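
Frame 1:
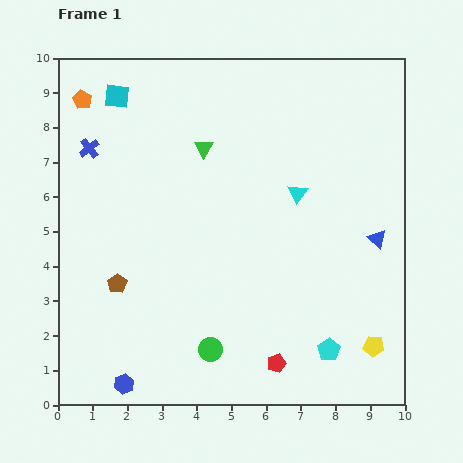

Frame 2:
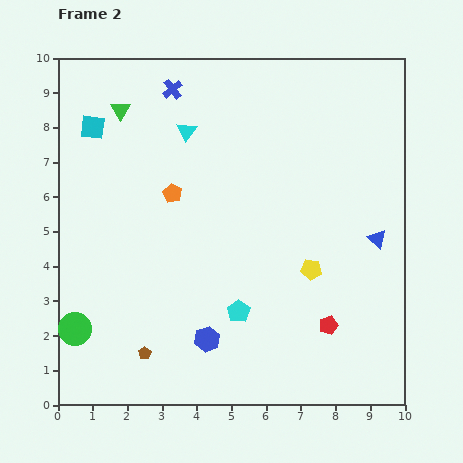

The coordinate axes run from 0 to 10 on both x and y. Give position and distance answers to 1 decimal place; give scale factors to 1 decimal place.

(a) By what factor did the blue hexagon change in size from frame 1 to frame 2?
1.3×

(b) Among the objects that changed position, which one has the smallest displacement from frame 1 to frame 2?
the cyan square

(moved 1.1)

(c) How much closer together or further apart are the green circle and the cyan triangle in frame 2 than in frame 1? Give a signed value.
+1.4

Distance in frame 1: 5.1. Distance in frame 2: 6.5.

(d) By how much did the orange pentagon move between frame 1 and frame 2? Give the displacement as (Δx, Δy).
(2.6, -2.7)

The orange pentagon was at (0.7, 8.8) in frame 1 and (3.3, 6.1) in frame 2.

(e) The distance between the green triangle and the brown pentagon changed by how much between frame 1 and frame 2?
+2.4

Distance in frame 1: 4.6. Distance in frame 2: 7.0.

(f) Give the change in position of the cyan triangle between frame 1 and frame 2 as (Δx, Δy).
(-3.2, 1.8)

The cyan triangle was at (6.9, 6.1) in frame 1 and (3.7, 7.9) in frame 2.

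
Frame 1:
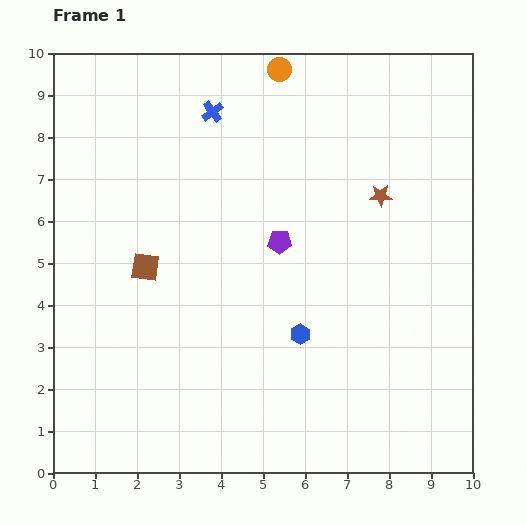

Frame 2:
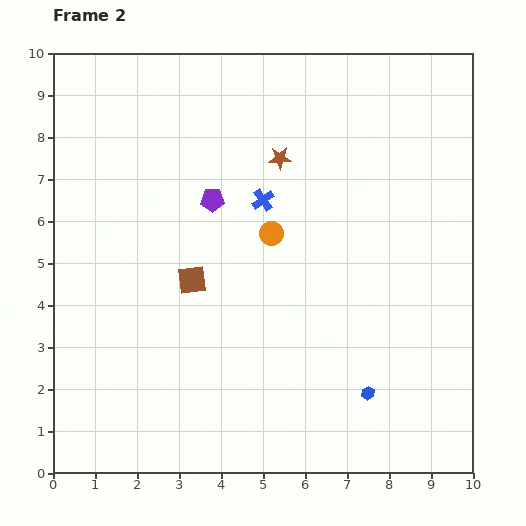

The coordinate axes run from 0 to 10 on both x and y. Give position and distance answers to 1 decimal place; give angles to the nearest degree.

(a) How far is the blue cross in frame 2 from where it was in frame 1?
2.4

The blue cross moved from (3.8, 8.6) to (5.0, 6.5), a distance of √(1.2² + 2.1²) ≈ 2.4.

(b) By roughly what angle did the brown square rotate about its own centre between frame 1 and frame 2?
15° counter-clockwise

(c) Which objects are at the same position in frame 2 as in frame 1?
none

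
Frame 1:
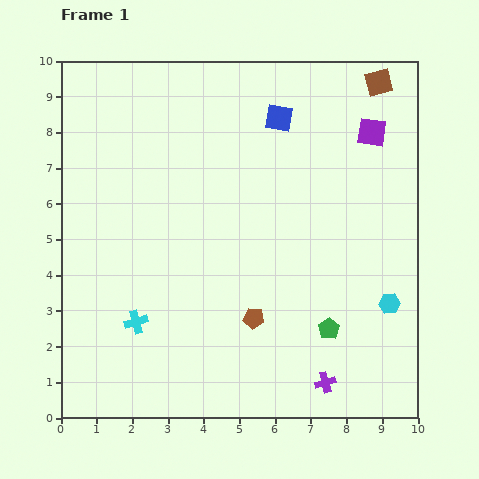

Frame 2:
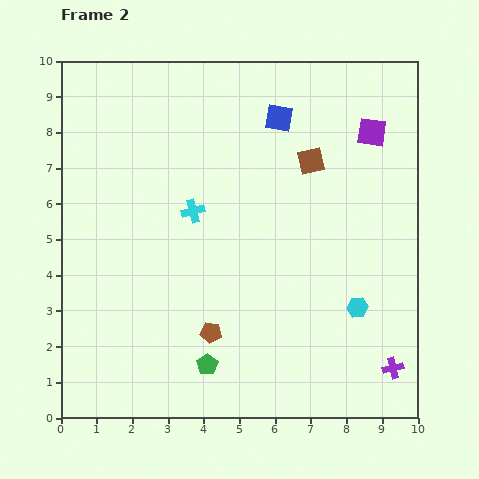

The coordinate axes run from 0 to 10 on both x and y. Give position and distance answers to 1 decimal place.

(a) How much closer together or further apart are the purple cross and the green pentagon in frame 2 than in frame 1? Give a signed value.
+3.7

Distance in frame 1: 1.5. Distance in frame 2: 5.2.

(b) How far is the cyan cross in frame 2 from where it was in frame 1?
3.5

The cyan cross moved from (2.1, 2.7) to (3.7, 5.8), a distance of √(1.6² + 3.1²) ≈ 3.5.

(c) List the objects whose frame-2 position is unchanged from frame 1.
the blue square, the purple square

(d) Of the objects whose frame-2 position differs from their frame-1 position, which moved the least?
the cyan hexagon

(moved 0.9)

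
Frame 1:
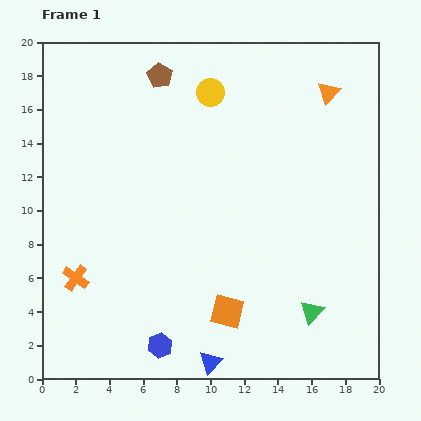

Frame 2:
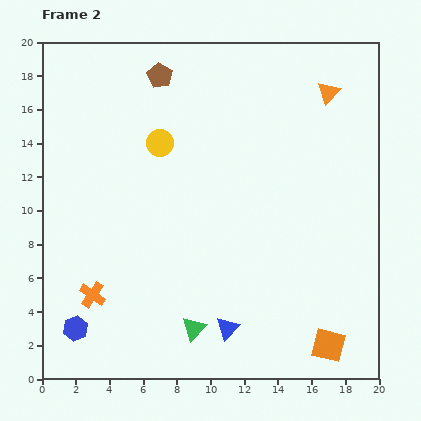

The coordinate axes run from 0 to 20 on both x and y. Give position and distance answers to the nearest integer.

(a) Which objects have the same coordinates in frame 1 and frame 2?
the orange triangle, the brown pentagon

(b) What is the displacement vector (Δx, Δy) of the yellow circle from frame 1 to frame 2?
(-3, -3)

The yellow circle was at (10, 17) in frame 1 and (7, 14) in frame 2.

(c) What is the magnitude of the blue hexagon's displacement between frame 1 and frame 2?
5

The blue hexagon moved from (7, 2) to (2, 3), a distance of √(5² + 1²) ≈ 5.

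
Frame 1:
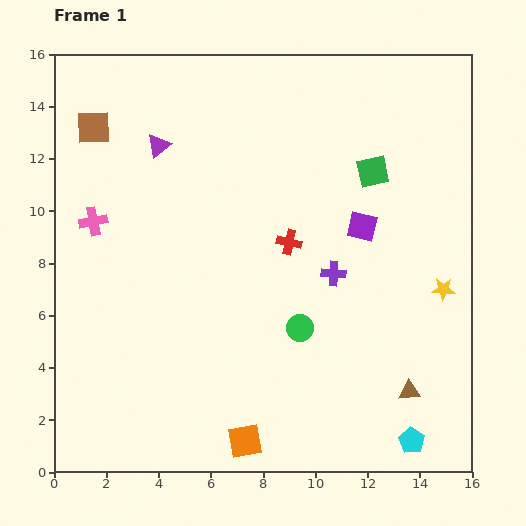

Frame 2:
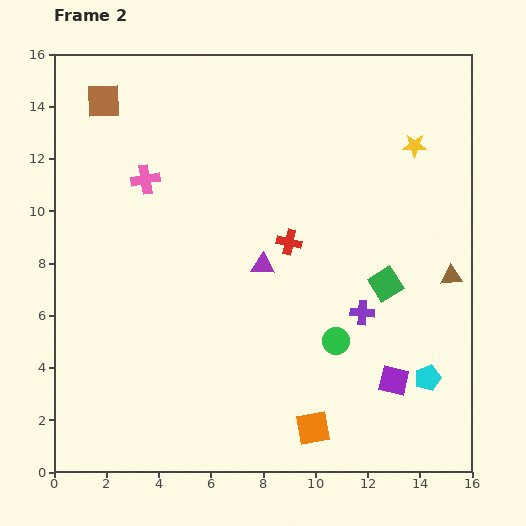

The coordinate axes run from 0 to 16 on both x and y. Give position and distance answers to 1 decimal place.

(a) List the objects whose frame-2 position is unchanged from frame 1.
the red cross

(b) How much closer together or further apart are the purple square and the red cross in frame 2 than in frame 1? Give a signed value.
+3.7

Distance in frame 1: 2.9. Distance in frame 2: 6.6.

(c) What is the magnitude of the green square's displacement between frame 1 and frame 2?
4.3

The green square moved from (12.2, 11.5) to (12.7, 7.2), a distance of √(0.5² + 4.3²) ≈ 4.3.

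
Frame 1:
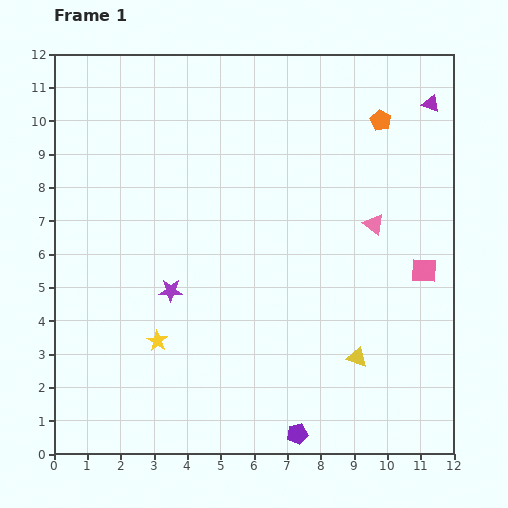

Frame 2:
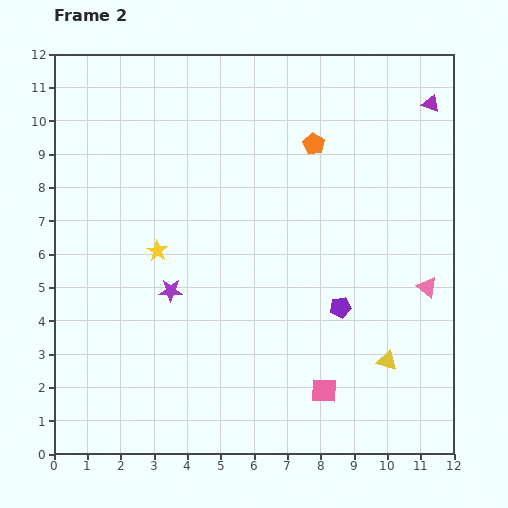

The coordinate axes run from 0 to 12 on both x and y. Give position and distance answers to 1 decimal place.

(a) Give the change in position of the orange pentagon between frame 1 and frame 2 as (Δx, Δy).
(-2.0, -0.7)

The orange pentagon was at (9.8, 10.0) in frame 1 and (7.8, 9.3) in frame 2.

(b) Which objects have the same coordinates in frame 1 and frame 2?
the purple triangle, the purple star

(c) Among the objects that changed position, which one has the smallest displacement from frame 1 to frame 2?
the yellow triangle

(moved 0.9)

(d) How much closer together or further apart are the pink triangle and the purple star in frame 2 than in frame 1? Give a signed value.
+1.3

Distance in frame 1: 6.4. Distance in frame 2: 7.7.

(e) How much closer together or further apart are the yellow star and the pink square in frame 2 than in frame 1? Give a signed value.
-1.8

Distance in frame 1: 8.3. Distance in frame 2: 6.5.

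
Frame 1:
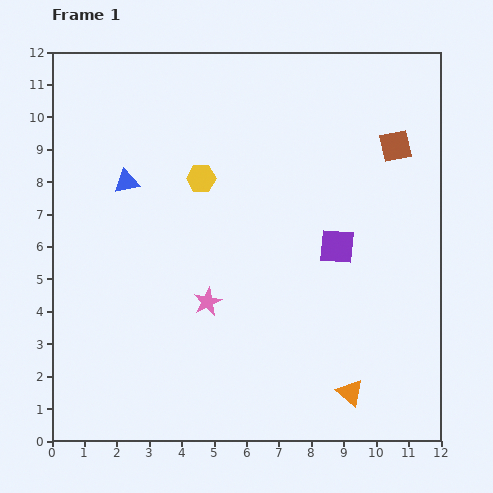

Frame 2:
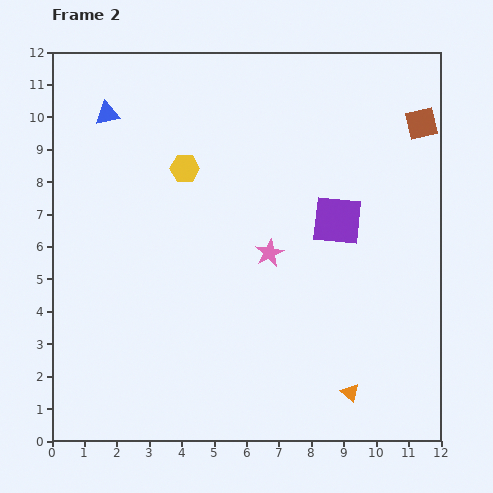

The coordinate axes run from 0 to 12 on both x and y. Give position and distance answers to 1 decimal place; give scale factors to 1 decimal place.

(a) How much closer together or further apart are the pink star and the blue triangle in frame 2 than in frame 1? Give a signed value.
+2.1

Distance in frame 1: 4.5. Distance in frame 2: 6.6.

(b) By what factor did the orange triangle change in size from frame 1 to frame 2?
0.7×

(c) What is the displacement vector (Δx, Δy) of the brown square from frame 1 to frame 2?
(0.8, 0.7)

The brown square was at (10.6, 9.1) in frame 1 and (11.4, 9.8) in frame 2.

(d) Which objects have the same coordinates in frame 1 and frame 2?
the orange triangle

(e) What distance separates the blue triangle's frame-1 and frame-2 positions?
2.2

The blue triangle moved from (2.3, 8.0) to (1.7, 10.1), a distance of √(0.6² + 2.1²) ≈ 2.2.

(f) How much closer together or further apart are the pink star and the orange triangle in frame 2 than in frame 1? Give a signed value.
-0.2

Distance in frame 1: 5.2. Distance in frame 2: 5.0.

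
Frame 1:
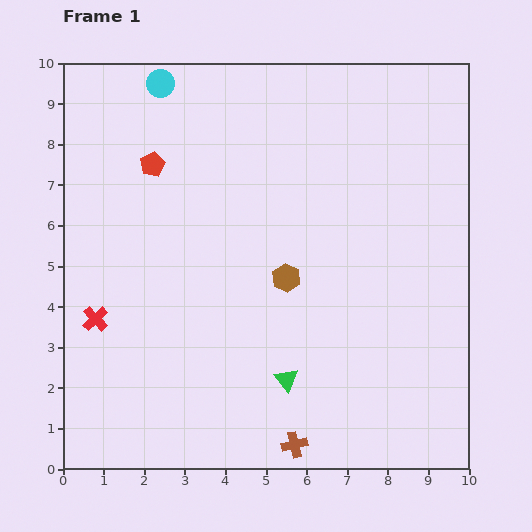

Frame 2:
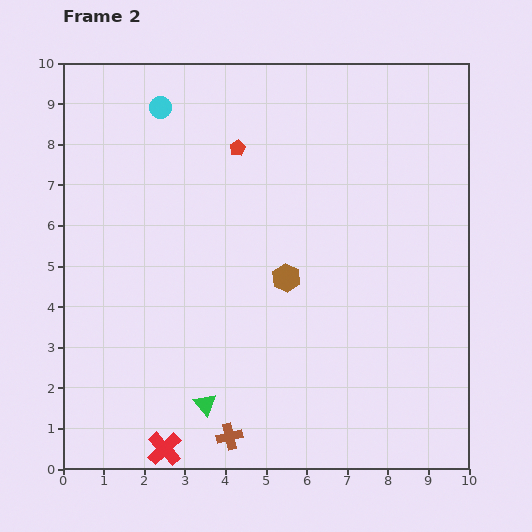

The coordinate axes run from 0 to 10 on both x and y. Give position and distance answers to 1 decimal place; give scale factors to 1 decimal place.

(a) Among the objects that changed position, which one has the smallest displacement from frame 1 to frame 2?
the cyan circle

(moved 0.6)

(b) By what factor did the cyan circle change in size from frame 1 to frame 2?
0.8×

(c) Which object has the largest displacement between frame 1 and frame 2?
the red cross

(moved 3.6; next 2.1)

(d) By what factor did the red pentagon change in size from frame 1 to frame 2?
0.6×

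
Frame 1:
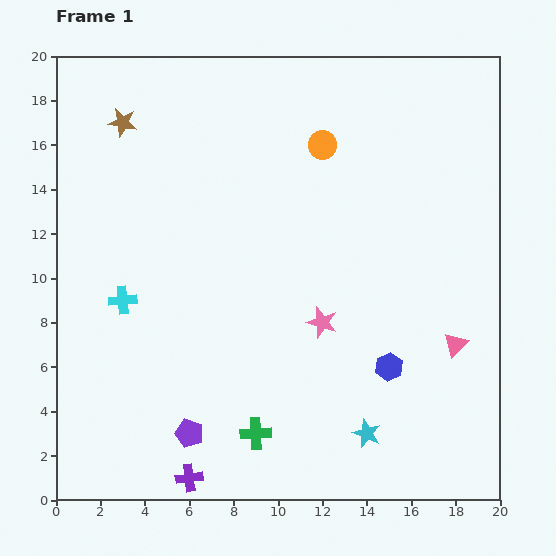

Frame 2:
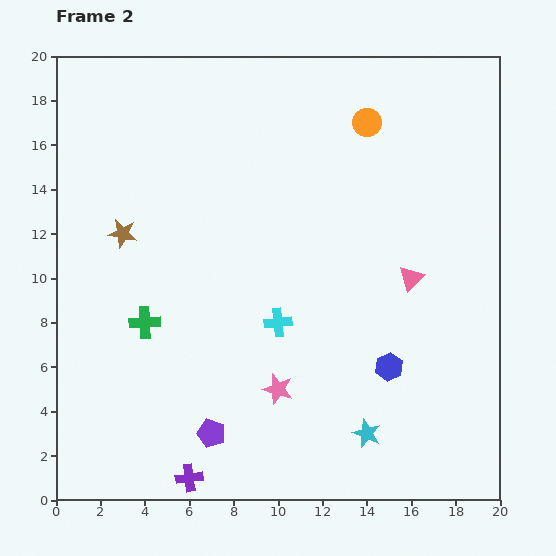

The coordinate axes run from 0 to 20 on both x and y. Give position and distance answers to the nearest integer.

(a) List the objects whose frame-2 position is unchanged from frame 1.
the cyan star, the blue hexagon, the purple cross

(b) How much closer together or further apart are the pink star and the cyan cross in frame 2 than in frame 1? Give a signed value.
-6

Distance in frame 1: 9. Distance in frame 2: 3.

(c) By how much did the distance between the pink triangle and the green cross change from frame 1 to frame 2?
+2

Distance in frame 1: 10. Distance in frame 2: 12.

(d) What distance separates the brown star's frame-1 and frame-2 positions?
5

The brown star moved from (3, 17) to (3, 12), a distance of √(0² + 5²) ≈ 5.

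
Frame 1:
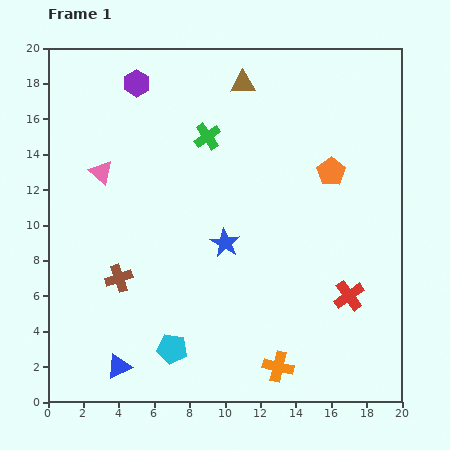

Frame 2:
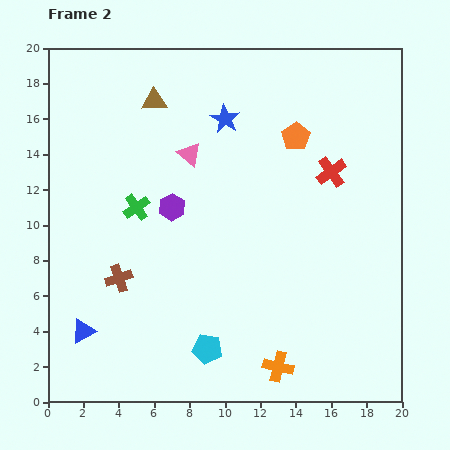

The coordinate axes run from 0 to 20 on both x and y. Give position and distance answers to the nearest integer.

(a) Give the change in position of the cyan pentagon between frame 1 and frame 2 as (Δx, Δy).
(2, 0)

The cyan pentagon was at (7, 3) in frame 1 and (9, 3) in frame 2.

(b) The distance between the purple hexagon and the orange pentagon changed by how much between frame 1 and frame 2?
-4

Distance in frame 1: 12. Distance in frame 2: 8.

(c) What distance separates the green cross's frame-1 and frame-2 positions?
6

The green cross moved from (9, 15) to (5, 11), a distance of √(4² + 4²) ≈ 6.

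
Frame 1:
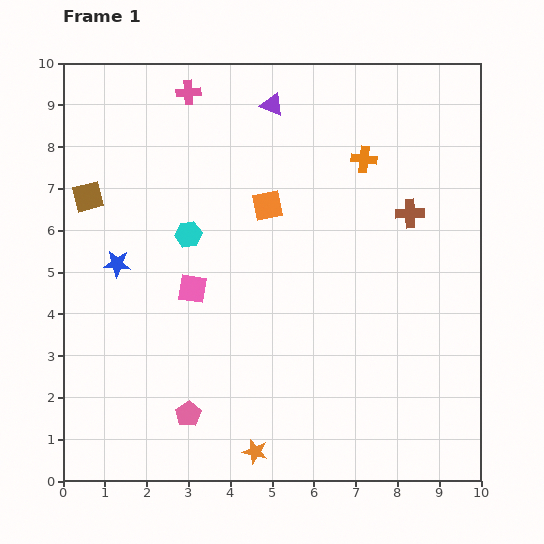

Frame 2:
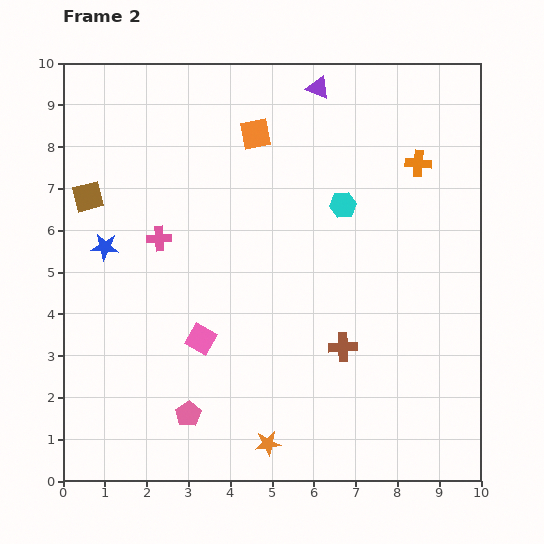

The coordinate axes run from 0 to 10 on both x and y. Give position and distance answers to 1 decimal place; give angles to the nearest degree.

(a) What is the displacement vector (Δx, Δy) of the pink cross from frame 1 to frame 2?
(-0.7, -3.5)

The pink cross was at (3.0, 9.3) in frame 1 and (2.3, 5.8) in frame 2.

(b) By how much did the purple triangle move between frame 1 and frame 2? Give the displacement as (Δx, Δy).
(1.1, 0.4)

The purple triangle was at (5.0, 9.0) in frame 1 and (6.1, 9.4) in frame 2.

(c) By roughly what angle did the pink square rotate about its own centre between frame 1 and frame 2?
20° clockwise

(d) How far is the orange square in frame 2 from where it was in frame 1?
1.7

The orange square moved from (4.9, 6.6) to (4.6, 8.3), a distance of √(0.3² + 1.7²) ≈ 1.7.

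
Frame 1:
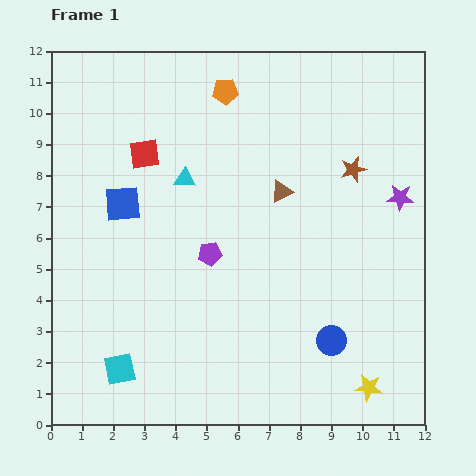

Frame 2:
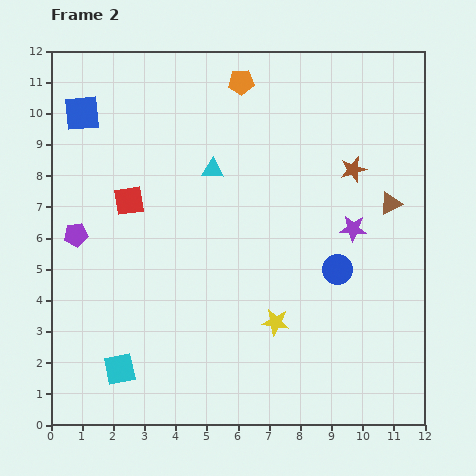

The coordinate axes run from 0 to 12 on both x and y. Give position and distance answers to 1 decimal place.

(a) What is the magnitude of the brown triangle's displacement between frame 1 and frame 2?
3.5

The brown triangle moved from (7.4, 7.5) to (10.9, 7.1), a distance of √(3.5² + 0.4²) ≈ 3.5.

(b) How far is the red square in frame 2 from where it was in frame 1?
1.6

The red square moved from (3.0, 8.7) to (2.5, 7.2), a distance of √(0.5² + 1.5²) ≈ 1.6.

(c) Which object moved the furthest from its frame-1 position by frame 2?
the purple pentagon

(moved 4.3; next 3.7)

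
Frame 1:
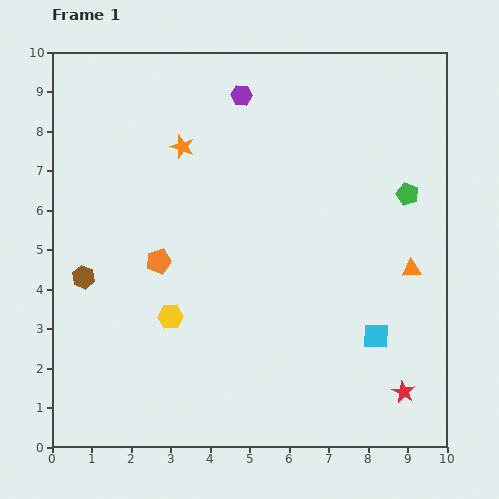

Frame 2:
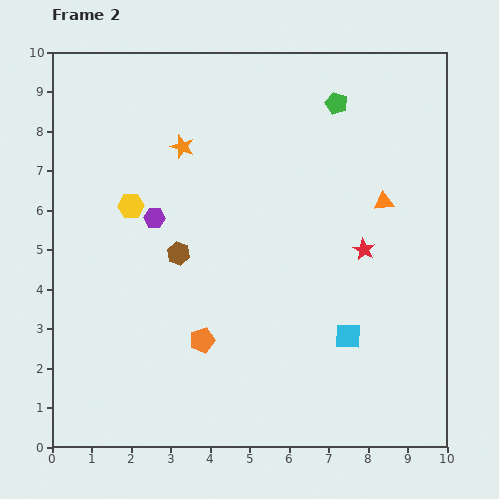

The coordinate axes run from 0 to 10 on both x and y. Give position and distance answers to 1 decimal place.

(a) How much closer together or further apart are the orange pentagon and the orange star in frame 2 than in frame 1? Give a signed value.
+1.9

Distance in frame 1: 3.0. Distance in frame 2: 4.9.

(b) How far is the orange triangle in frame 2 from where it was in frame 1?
1.8

The orange triangle moved from (9.1, 4.5) to (8.4, 6.2), a distance of √(0.7² + 1.7²) ≈ 1.8.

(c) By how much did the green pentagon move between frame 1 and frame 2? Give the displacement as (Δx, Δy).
(-1.8, 2.3)

The green pentagon was at (9.0, 6.4) in frame 1 and (7.2, 8.7) in frame 2.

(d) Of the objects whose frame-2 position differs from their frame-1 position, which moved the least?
the cyan square

(moved 0.7)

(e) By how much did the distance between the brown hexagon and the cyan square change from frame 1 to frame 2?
-2.8

Distance in frame 1: 7.6. Distance in frame 2: 4.8.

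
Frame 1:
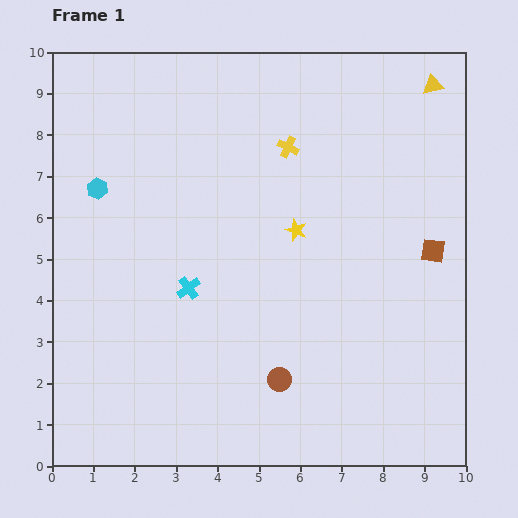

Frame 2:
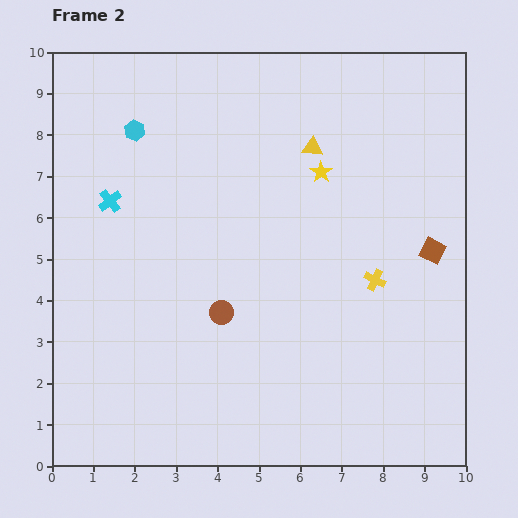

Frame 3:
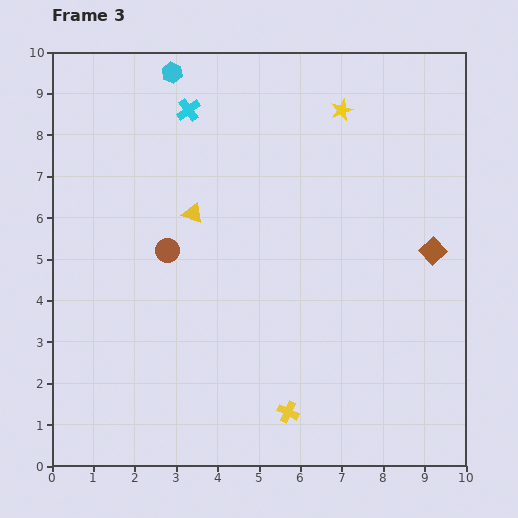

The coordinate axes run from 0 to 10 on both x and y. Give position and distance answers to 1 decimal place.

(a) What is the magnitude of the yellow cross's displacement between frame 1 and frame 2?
3.8

The yellow cross moved from (5.7, 7.7) to (7.8, 4.5), a distance of √(2.1² + 3.2²) ≈ 3.8.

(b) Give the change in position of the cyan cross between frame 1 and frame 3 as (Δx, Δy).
(0.0, 4.3)

The cyan cross was at (3.3, 4.3) in frame 1 and (3.3, 8.6) in frame 3.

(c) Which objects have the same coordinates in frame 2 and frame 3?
the brown square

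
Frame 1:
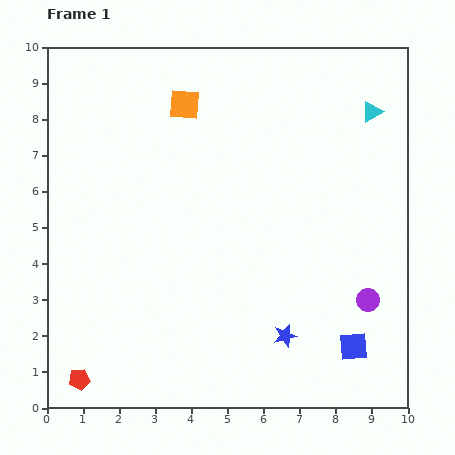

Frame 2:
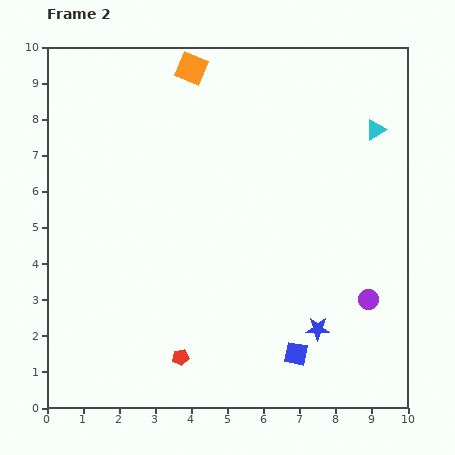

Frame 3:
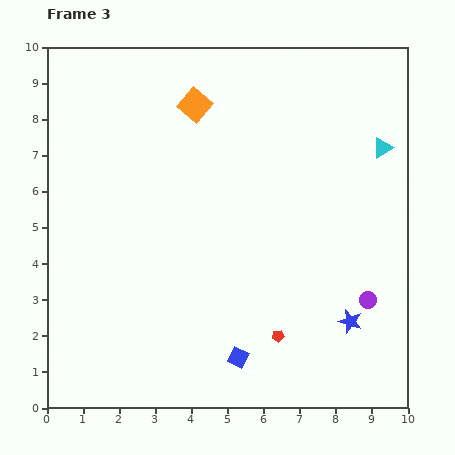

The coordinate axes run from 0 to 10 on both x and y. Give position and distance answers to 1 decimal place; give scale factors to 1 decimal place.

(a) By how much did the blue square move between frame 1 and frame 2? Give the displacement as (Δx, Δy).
(-1.6, -0.2)

The blue square was at (8.5, 1.7) in frame 1 and (6.9, 1.5) in frame 2.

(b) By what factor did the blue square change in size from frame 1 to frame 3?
0.7×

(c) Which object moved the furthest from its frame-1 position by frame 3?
the red pentagon

(moved 5.6; next 3.2)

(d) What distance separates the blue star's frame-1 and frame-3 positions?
1.8

The blue star moved from (6.6, 2.0) to (8.4, 2.4), a distance of √(1.8² + 0.4²) ≈ 1.8.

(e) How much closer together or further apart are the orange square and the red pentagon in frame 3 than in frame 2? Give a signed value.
-1.2

Distance in frame 2: 8.0. Distance in frame 3: 6.8.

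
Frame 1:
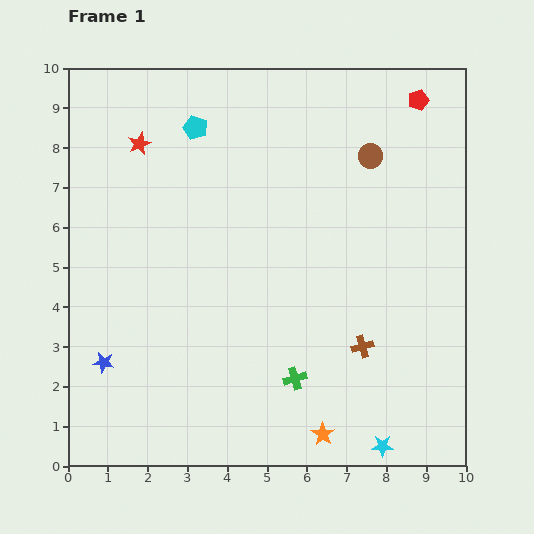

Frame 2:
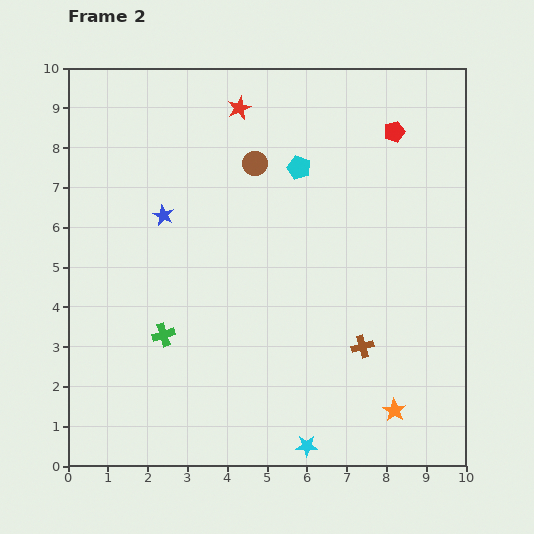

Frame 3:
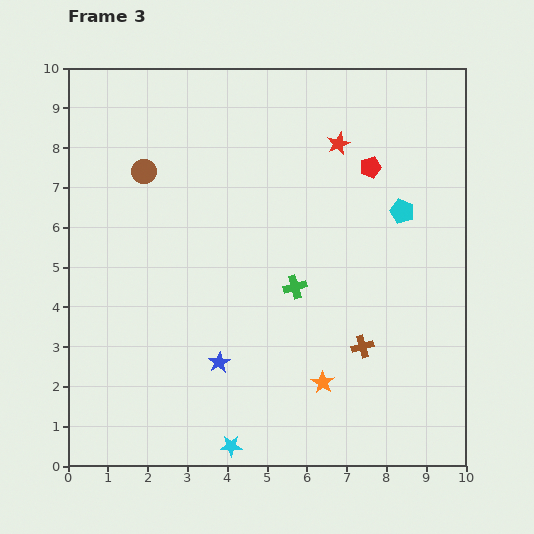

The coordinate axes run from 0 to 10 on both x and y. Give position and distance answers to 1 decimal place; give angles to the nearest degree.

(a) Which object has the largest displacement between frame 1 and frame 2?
the blue star

(moved 4.0; next 3.5)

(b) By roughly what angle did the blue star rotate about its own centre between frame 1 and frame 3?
31° clockwise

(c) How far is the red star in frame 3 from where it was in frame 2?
2.7

The red star moved from (4.3, 9.0) to (6.8, 8.1), a distance of √(2.5² + 0.9²) ≈ 2.7.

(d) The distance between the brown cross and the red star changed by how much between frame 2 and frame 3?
-1.7

Distance in frame 2: 6.8. Distance in frame 3: 5.1.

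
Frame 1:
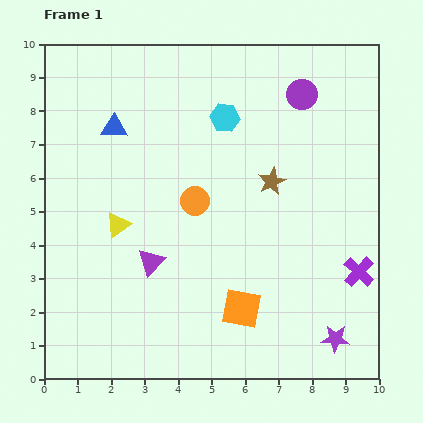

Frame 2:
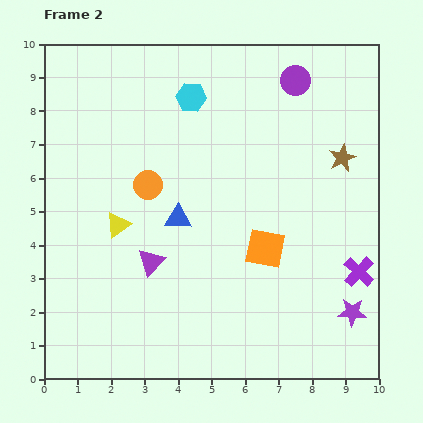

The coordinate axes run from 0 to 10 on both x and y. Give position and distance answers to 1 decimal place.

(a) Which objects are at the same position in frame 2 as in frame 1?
the yellow triangle, the purple triangle, the purple cross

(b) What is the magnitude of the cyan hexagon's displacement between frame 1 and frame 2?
1.2

The cyan hexagon moved from (5.4, 7.8) to (4.4, 8.4), a distance of √(1.0² + 0.6²) ≈ 1.2.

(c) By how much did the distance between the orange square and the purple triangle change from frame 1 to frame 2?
+0.4

Distance in frame 1: 3.0. Distance in frame 2: 3.4.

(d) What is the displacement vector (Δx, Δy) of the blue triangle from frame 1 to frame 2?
(1.9, -2.7)

The blue triangle was at (2.1, 7.5) in frame 1 and (4.0, 4.8) in frame 2.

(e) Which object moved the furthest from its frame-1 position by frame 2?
the blue triangle

(moved 3.3; next 2.2)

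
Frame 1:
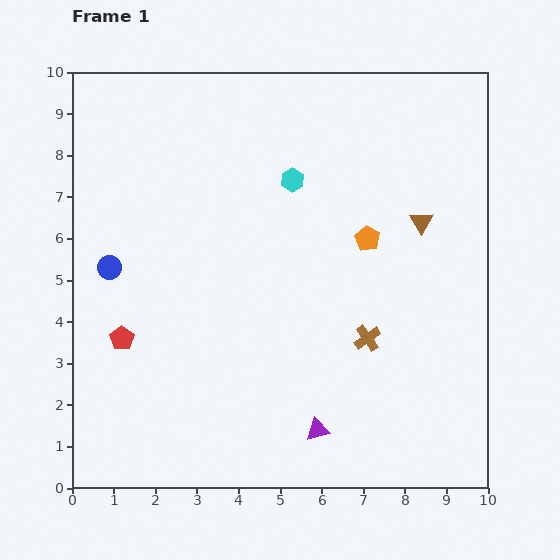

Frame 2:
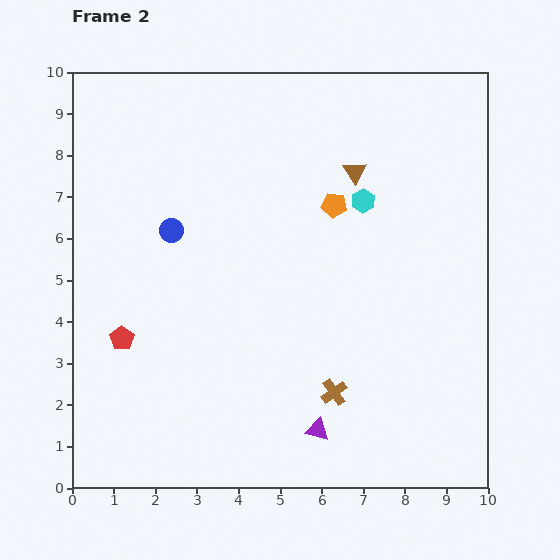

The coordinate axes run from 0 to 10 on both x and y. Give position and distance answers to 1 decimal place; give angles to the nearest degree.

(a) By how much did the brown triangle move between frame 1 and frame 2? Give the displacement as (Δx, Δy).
(-1.6, 1.2)

The brown triangle was at (8.4, 6.4) in frame 1 and (6.8, 7.6) in frame 2.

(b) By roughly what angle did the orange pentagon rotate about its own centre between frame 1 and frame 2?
23° counter-clockwise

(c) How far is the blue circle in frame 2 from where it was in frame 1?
1.7

The blue circle moved from (0.9, 5.3) to (2.4, 6.2), a distance of √(1.5² + 0.9²) ≈ 1.7.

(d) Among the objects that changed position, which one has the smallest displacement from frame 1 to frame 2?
the orange pentagon

(moved 1.1)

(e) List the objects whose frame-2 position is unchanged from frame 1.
the red pentagon, the purple triangle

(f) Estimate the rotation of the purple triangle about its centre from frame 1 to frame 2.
27° clockwise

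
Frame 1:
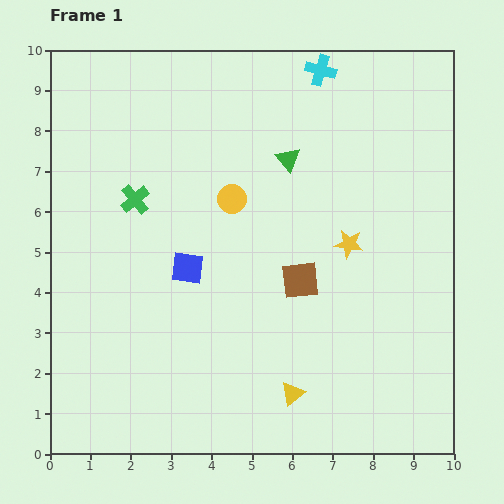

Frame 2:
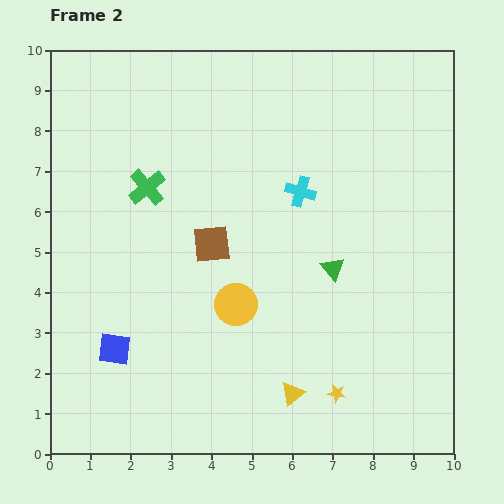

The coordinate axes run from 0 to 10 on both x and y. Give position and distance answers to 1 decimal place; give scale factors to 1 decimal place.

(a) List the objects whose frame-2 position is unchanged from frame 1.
the yellow triangle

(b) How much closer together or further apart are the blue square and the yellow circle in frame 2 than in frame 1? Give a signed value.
+1.2

Distance in frame 1: 2.0. Distance in frame 2: 3.2.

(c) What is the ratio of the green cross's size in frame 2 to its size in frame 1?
1.3×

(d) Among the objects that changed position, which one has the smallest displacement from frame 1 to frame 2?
the green cross

(moved 0.4)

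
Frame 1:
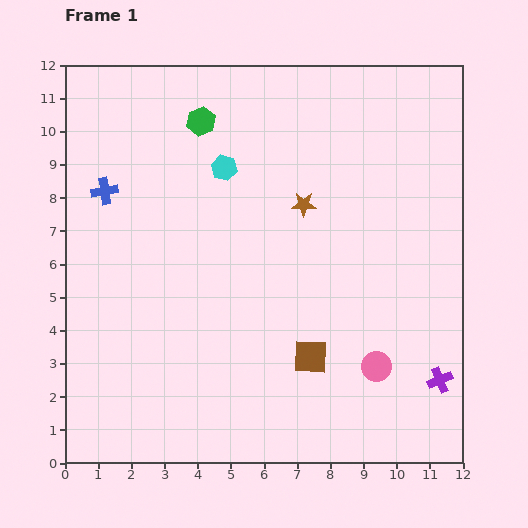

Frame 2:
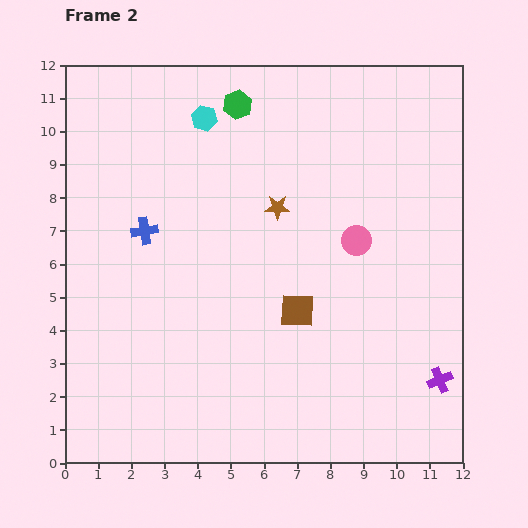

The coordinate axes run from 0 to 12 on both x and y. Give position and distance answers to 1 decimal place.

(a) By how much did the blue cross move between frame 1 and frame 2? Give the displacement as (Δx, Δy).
(1.2, -1.2)

The blue cross was at (1.2, 8.2) in frame 1 and (2.4, 7.0) in frame 2.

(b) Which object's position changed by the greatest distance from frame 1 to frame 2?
the pink circle

(moved 3.8; next 1.7)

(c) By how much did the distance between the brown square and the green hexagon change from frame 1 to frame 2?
-1.3

Distance in frame 1: 7.8. Distance in frame 2: 6.5.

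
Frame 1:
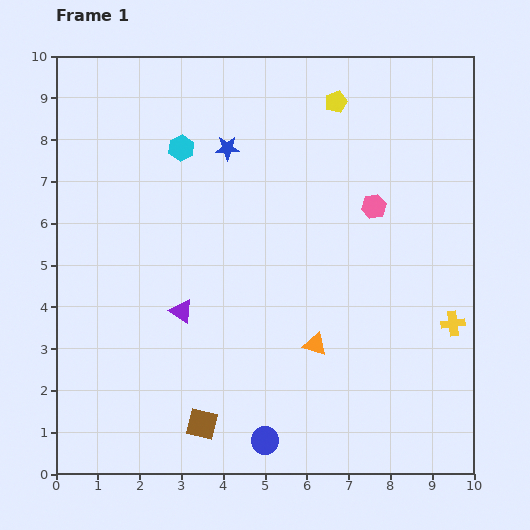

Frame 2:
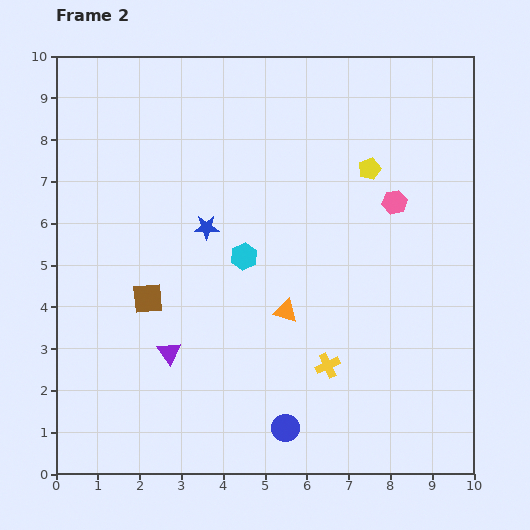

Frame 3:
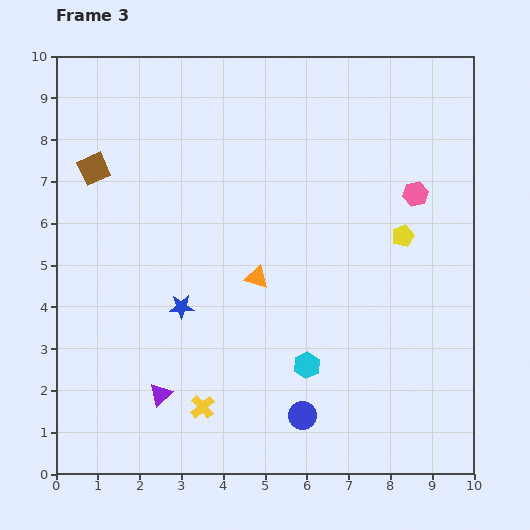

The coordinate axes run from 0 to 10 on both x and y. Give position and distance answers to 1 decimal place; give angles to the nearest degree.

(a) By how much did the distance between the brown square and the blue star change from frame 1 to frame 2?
-4.4

Distance in frame 1: 6.6. Distance in frame 2: 2.2.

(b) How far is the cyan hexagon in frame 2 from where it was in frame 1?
3.0

The cyan hexagon moved from (3.0, 7.8) to (4.5, 5.2), a distance of √(1.5² + 2.6²) ≈ 3.0.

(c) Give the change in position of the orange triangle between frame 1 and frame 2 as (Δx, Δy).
(-0.7, 0.8)

The orange triangle was at (6.2, 3.1) in frame 1 and (5.5, 3.9) in frame 2.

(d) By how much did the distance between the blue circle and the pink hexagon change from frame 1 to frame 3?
-0.3

Distance in frame 1: 6.2. Distance in frame 3: 5.9.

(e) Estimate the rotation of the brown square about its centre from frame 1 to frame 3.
38° counter-clockwise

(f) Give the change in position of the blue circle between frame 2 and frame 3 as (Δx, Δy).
(0.4, 0.3)

The blue circle was at (5.5, 1.1) in frame 2 and (5.9, 1.4) in frame 3.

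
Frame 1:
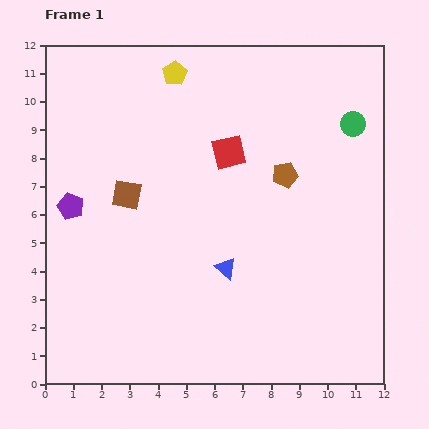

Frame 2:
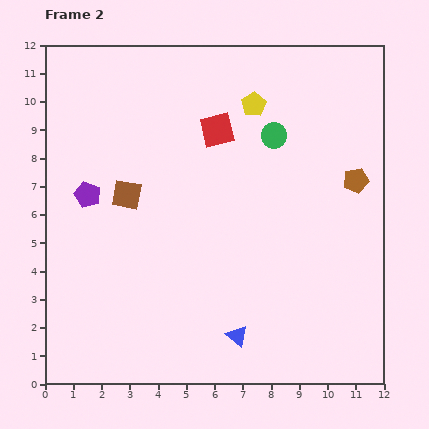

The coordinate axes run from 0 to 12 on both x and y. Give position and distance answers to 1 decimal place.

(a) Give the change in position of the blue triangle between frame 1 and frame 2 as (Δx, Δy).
(0.4, -2.4)

The blue triangle was at (6.4, 4.1) in frame 1 and (6.8, 1.7) in frame 2.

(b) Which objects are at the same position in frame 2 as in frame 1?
the brown square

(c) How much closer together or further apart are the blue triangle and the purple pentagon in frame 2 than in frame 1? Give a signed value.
+1.4

Distance in frame 1: 5.9. Distance in frame 2: 7.3.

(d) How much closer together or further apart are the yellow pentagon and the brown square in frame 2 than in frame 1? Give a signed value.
+0.9

Distance in frame 1: 4.6. Distance in frame 2: 5.5.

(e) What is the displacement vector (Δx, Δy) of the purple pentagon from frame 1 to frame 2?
(0.6, 0.4)

The purple pentagon was at (0.9, 6.3) in frame 1 and (1.5, 6.7) in frame 2.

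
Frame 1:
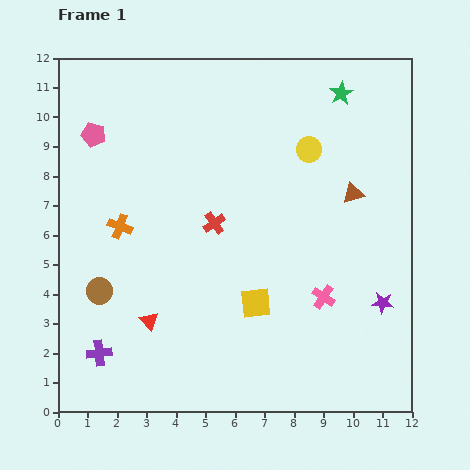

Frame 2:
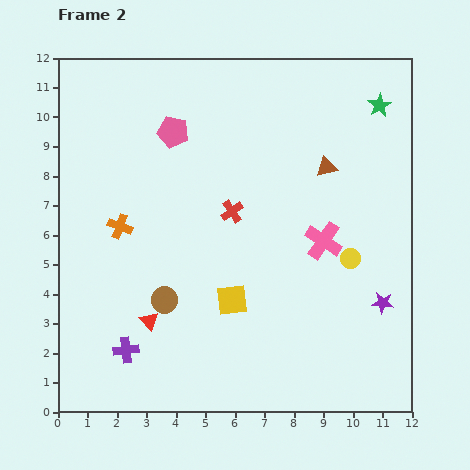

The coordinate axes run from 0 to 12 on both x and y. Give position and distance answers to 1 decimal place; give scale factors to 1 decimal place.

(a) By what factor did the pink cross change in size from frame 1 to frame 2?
1.6×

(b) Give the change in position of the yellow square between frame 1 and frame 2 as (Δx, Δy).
(-0.8, 0.1)

The yellow square was at (6.7, 3.7) in frame 1 and (5.9, 3.8) in frame 2.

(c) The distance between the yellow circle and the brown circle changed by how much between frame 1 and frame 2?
-2.1

Distance in frame 1: 8.6. Distance in frame 2: 6.5.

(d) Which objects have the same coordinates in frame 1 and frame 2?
the purple star, the orange cross, the red triangle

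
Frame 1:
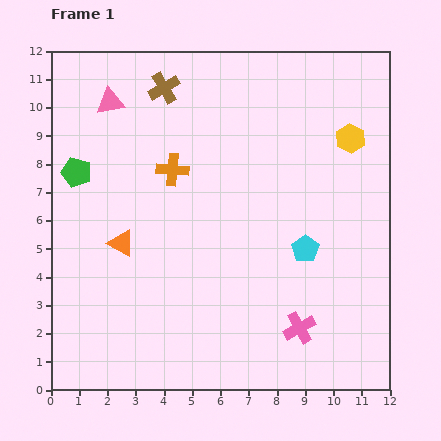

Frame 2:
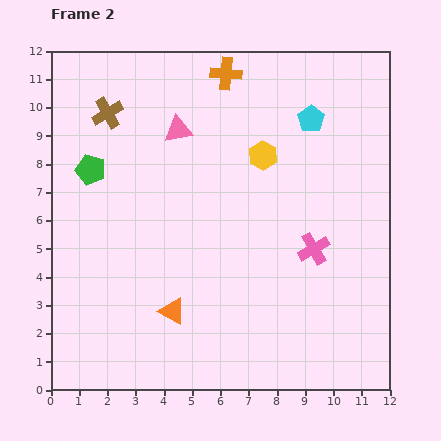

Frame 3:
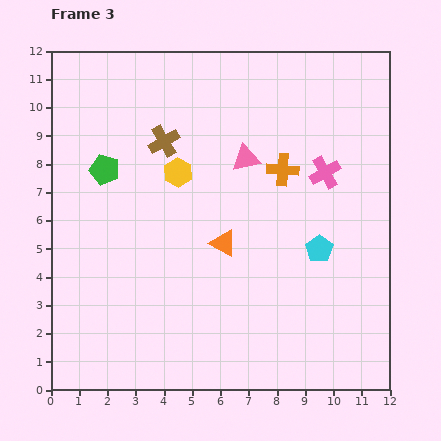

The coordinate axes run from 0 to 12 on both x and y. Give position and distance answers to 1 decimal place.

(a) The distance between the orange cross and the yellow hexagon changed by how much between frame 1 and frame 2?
-3.2

Distance in frame 1: 6.4. Distance in frame 2: 3.2.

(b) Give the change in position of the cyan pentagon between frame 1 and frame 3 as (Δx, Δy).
(0.5, 0.0)

The cyan pentagon was at (9.0, 5.0) in frame 1 and (9.5, 5.0) in frame 3.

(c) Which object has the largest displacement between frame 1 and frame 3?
the yellow hexagon

(moved 6.2; next 5.6)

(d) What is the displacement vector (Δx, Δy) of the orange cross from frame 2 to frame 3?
(2.0, -3.4)

The orange cross was at (6.2, 11.2) in frame 2 and (8.2, 7.8) in frame 3.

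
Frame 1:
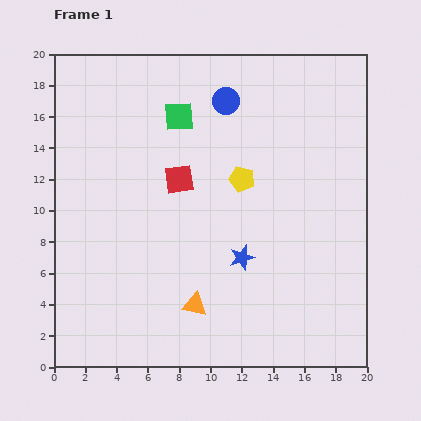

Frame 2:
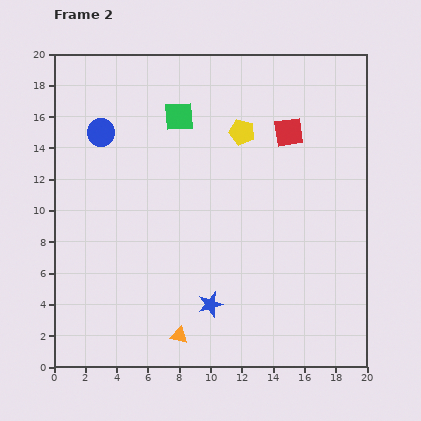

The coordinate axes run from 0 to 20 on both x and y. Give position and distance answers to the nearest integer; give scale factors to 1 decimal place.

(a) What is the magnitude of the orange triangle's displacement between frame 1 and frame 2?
2

The orange triangle moved from (9, 4) to (8, 2), a distance of √(1² + 2²) ≈ 2.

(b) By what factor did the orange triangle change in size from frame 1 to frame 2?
0.7×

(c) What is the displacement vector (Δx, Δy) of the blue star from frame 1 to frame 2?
(-2, -3)

The blue star was at (12, 7) in frame 1 and (10, 4) in frame 2.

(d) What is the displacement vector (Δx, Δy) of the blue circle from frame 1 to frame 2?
(-8, -2)

The blue circle was at (11, 17) in frame 1 and (3, 15) in frame 2.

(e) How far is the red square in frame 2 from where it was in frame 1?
8

The red square moved from (8, 12) to (15, 15), a distance of √(7² + 3²) ≈ 8.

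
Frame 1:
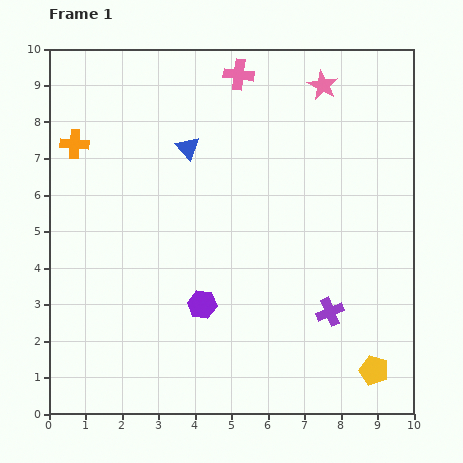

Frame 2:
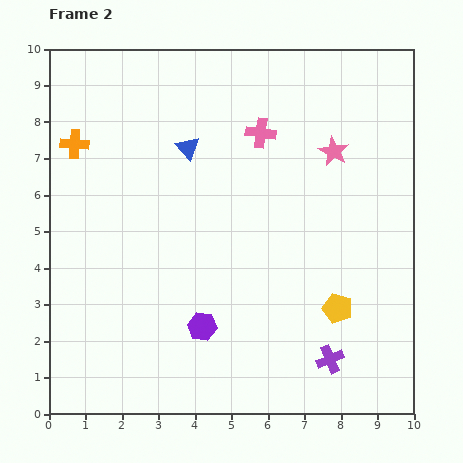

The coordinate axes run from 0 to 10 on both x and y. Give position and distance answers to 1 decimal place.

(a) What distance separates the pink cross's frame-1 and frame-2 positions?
1.7

The pink cross moved from (5.2, 9.3) to (5.8, 7.7), a distance of √(0.6² + 1.6²) ≈ 1.7.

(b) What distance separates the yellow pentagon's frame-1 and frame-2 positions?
2.0

The yellow pentagon moved from (8.9, 1.2) to (7.9, 2.9), a distance of √(1.0² + 1.7²) ≈ 2.0.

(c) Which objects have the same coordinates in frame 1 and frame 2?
the orange cross, the blue triangle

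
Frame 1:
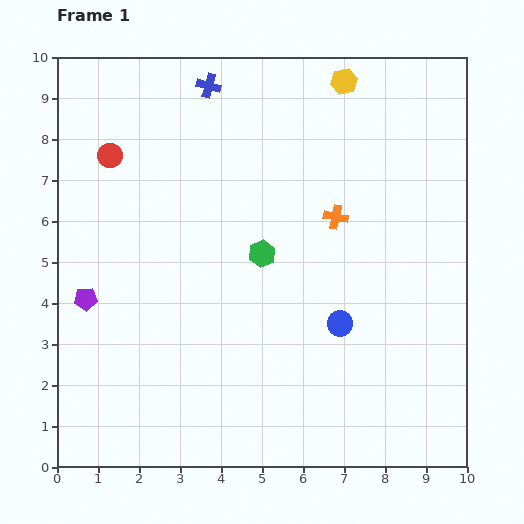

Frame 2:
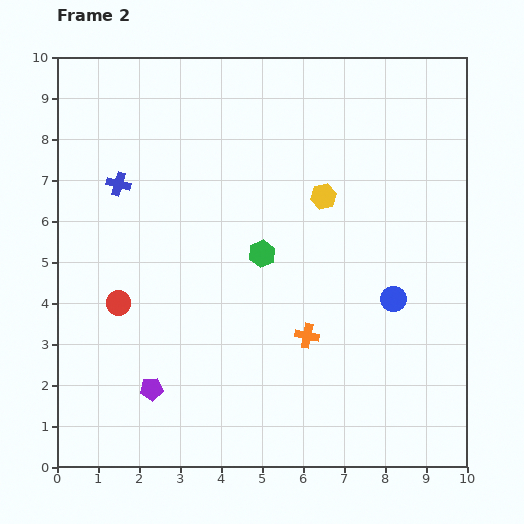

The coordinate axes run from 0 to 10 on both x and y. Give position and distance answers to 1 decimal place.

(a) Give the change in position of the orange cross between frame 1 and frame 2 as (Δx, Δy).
(-0.7, -2.9)

The orange cross was at (6.8, 6.1) in frame 1 and (6.1, 3.2) in frame 2.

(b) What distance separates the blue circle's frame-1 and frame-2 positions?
1.4

The blue circle moved from (6.9, 3.5) to (8.2, 4.1), a distance of √(1.3² + 0.6²) ≈ 1.4.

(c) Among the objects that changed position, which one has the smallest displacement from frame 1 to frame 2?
the blue circle

(moved 1.4)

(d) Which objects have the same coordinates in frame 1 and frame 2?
the green hexagon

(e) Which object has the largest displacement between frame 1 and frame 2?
the red circle

(moved 3.6; next 3.3)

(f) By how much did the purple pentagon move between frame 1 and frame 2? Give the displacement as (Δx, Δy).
(1.6, -2.2)

The purple pentagon was at (0.7, 4.1) in frame 1 and (2.3, 1.9) in frame 2.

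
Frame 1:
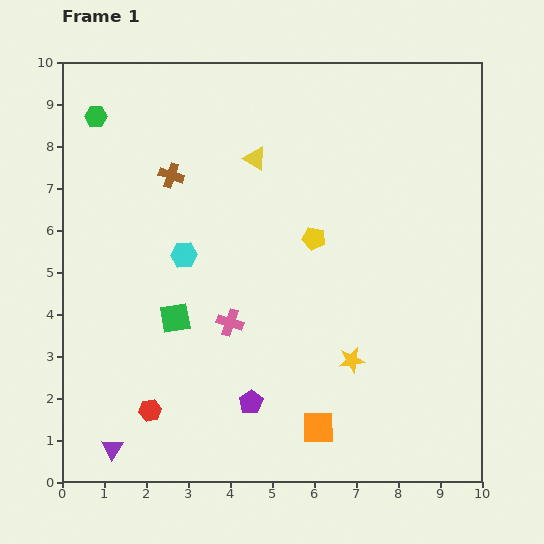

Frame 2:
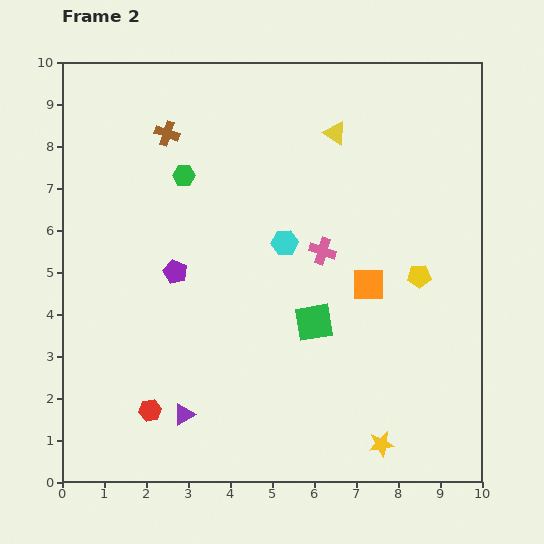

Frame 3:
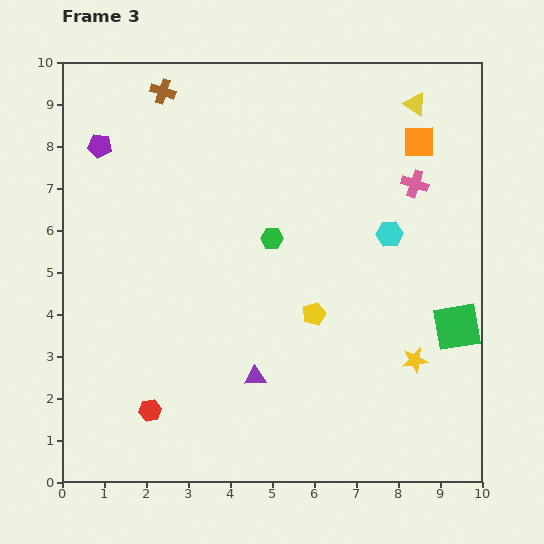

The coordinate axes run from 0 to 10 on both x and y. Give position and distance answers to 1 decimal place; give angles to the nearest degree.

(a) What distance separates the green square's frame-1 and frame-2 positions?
3.3

The green square moved from (2.7, 3.9) to (6.0, 3.8), a distance of √(3.3² + 0.1²) ≈ 3.3.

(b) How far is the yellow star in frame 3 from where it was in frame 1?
1.5

The yellow star moved from (6.9, 2.9) to (8.4, 2.9), a distance of √(1.5² + 0.0²) ≈ 1.5.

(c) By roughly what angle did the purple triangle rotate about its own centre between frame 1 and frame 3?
54° clockwise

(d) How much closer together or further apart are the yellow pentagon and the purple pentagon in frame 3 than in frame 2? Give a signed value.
+0.7

Distance in frame 2: 5.8. Distance in frame 3: 6.5.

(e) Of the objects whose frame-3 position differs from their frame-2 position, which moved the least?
the brown cross

(moved 1.0)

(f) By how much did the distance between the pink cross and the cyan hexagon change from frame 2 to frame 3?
+0.4

Distance in frame 2: 0.9. Distance in frame 3: 1.3.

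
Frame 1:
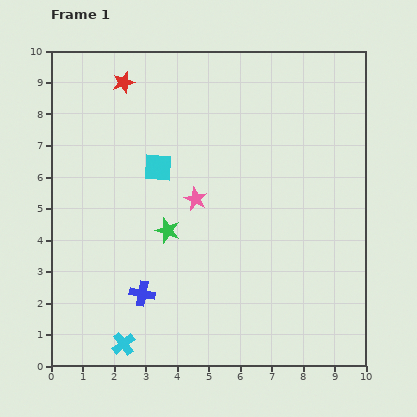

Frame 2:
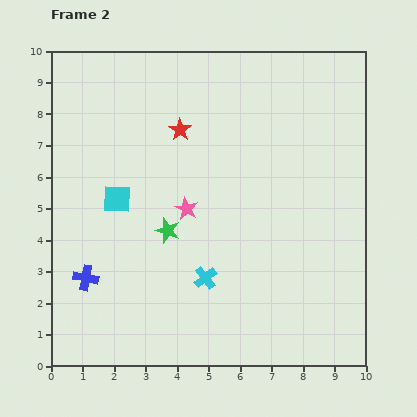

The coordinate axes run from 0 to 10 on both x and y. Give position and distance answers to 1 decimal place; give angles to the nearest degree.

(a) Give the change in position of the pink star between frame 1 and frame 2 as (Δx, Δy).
(-0.3, -0.3)

The pink star was at (4.6, 5.3) in frame 1 and (4.3, 5.0) in frame 2.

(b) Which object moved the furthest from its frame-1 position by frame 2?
the cyan cross

(moved 3.3; next 2.3)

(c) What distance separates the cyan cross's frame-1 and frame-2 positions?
3.3

The cyan cross moved from (2.3, 0.7) to (4.9, 2.8), a distance of √(2.6² + 2.1²) ≈ 3.3.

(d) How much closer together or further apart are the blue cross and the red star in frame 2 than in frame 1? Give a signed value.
-1.1

Distance in frame 1: 6.7. Distance in frame 2: 5.6.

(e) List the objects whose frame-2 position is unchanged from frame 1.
the green star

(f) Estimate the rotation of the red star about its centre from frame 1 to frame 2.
22° counter-clockwise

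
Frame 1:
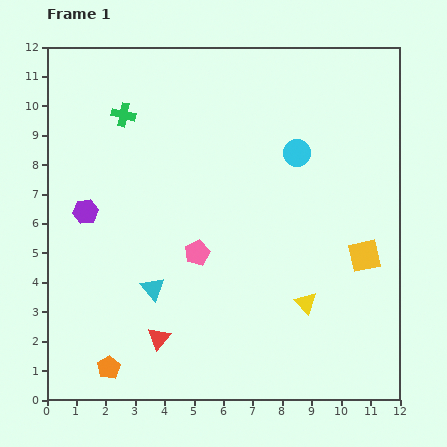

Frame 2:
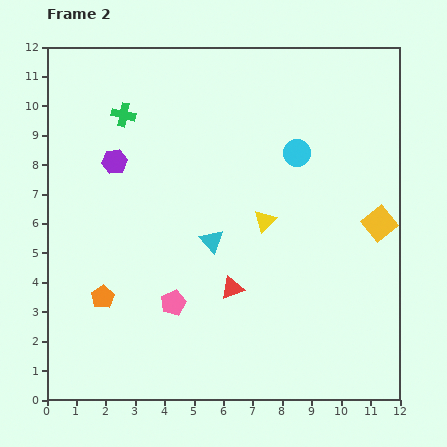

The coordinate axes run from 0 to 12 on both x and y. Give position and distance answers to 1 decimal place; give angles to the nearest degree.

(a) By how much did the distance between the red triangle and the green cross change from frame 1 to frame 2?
-0.7

Distance in frame 1: 7.7. Distance in frame 2: 7.0.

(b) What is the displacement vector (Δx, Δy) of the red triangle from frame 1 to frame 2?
(2.5, 1.7)

The red triangle was at (3.8, 2.1) in frame 1 and (6.3, 3.8) in frame 2.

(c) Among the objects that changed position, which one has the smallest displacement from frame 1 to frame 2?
the yellow square

(moved 1.2)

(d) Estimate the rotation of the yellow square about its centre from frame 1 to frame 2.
28° counter-clockwise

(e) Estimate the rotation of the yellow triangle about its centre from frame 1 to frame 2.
28° clockwise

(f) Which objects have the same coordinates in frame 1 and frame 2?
the green cross, the cyan circle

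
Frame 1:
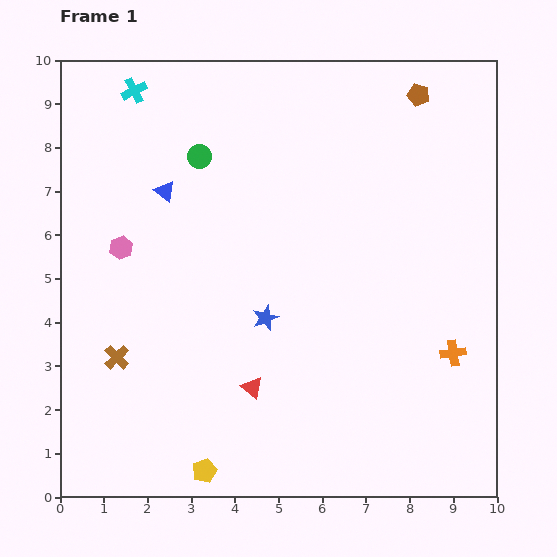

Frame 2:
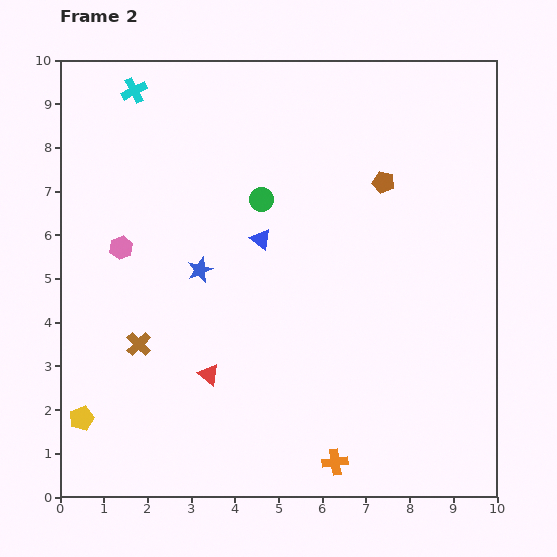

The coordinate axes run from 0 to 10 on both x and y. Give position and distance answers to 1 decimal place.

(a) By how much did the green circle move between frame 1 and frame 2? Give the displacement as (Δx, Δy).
(1.4, -1.0)

The green circle was at (3.2, 7.8) in frame 1 and (4.6, 6.8) in frame 2.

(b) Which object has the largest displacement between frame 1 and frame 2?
the orange cross

(moved 3.7; next 3.0)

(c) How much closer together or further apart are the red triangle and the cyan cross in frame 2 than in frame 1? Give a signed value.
-0.6

Distance in frame 1: 7.3. Distance in frame 2: 6.7.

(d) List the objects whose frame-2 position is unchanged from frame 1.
the pink hexagon, the cyan cross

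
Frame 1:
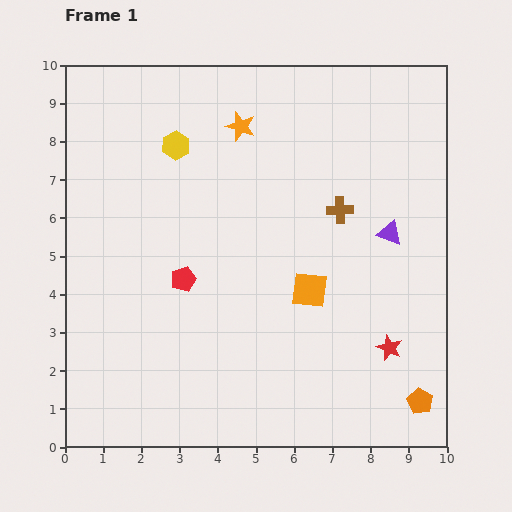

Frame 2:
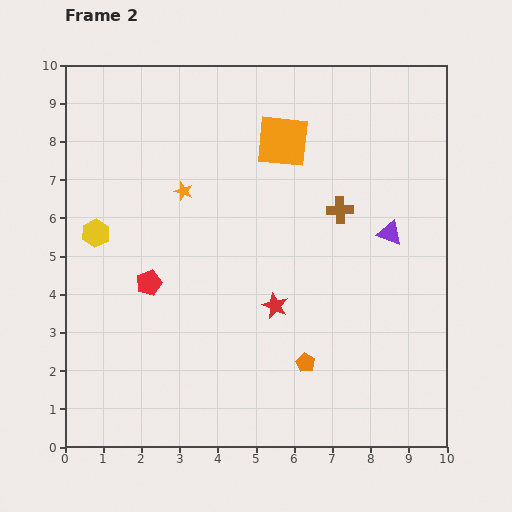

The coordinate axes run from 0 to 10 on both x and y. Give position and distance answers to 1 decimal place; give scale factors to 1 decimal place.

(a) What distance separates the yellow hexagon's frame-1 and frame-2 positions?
3.1

The yellow hexagon moved from (2.9, 7.9) to (0.8, 5.6), a distance of √(2.1² + 2.3²) ≈ 3.1.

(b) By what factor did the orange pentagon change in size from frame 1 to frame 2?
0.7×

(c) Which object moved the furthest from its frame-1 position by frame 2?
the orange square

(moved 4.0; next 3.2)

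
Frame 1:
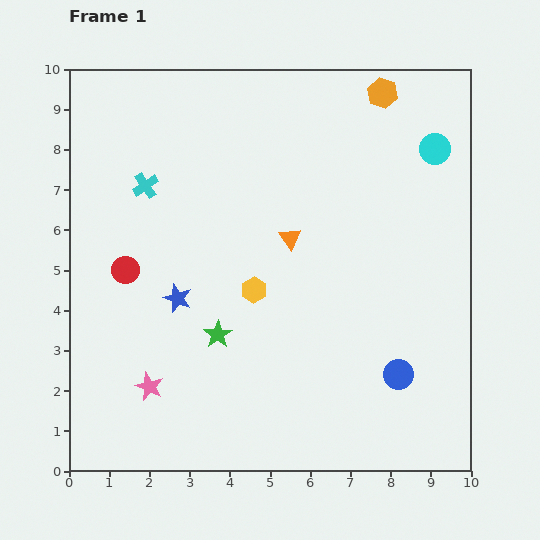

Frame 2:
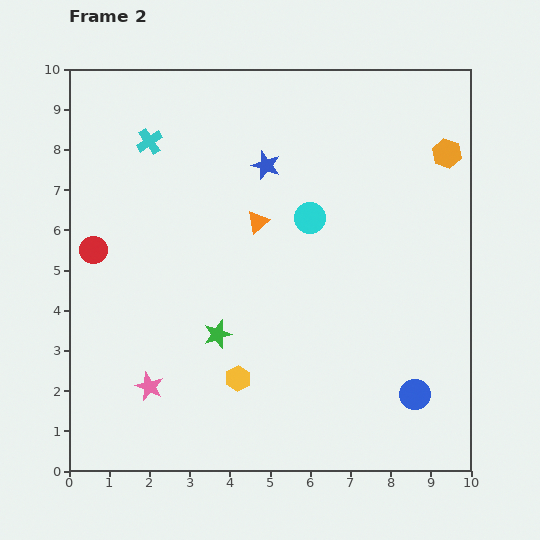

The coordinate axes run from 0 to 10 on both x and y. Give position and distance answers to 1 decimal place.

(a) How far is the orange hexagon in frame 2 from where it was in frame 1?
2.2

The orange hexagon moved from (7.8, 9.4) to (9.4, 7.9), a distance of √(1.6² + 1.5²) ≈ 2.2.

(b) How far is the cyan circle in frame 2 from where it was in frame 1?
3.5

The cyan circle moved from (9.1, 8.0) to (6.0, 6.3), a distance of √(3.1² + 1.7²) ≈ 3.5.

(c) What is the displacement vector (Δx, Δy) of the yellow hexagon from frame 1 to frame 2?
(-0.4, -2.2)

The yellow hexagon was at (4.6, 4.5) in frame 1 and (4.2, 2.3) in frame 2.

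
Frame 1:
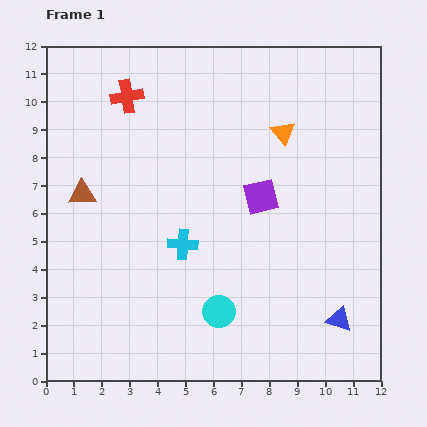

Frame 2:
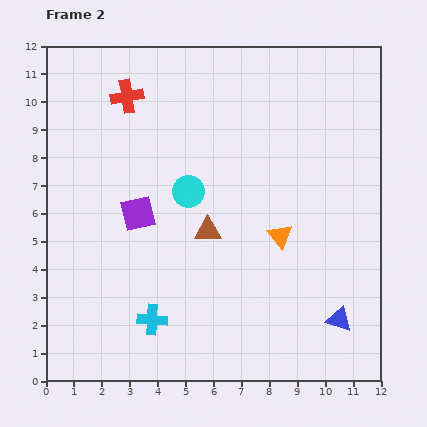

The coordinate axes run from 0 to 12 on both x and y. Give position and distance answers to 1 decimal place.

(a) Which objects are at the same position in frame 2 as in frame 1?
the red cross, the blue triangle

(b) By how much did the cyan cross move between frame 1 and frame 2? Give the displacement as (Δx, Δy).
(-1.1, -2.7)

The cyan cross was at (4.9, 4.9) in frame 1 and (3.8, 2.2) in frame 2.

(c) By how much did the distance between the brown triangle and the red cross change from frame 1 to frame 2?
+1.8

Distance in frame 1: 3.8. Distance in frame 2: 5.6.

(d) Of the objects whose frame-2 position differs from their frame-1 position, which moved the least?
the cyan cross

(moved 2.9)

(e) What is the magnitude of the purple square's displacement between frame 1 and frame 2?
4.4

The purple square moved from (7.7, 6.6) to (3.3, 6.0), a distance of √(4.4² + 0.6²) ≈ 4.4.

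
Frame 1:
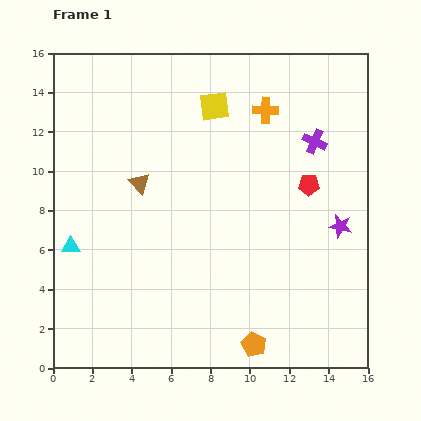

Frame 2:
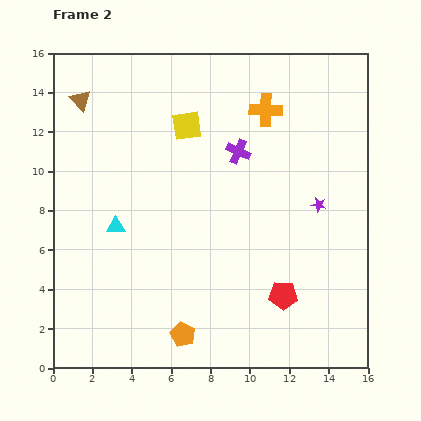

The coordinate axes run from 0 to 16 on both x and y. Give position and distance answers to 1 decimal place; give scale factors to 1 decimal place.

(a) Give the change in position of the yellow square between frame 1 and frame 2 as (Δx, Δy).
(-1.4, -1.0)

The yellow square was at (8.2, 13.3) in frame 1 and (6.8, 12.3) in frame 2.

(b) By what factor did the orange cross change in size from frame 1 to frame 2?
1.3×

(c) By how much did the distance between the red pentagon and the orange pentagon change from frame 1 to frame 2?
-3.1

Distance in frame 1: 8.6. Distance in frame 2: 5.5.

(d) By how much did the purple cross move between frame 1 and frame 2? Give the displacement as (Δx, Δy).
(-3.9, -0.5)

The purple cross was at (13.3, 11.5) in frame 1 and (9.4, 11.0) in frame 2.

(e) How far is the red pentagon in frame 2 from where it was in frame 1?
5.7

The red pentagon moved from (13.0, 9.3) to (11.7, 3.7), a distance of √(1.3² + 5.6²) ≈ 5.7.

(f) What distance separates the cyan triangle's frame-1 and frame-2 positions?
2.5

The cyan triangle moved from (0.9, 6.2) to (3.2, 7.2), a distance of √(2.3² + 1.0²) ≈ 2.5.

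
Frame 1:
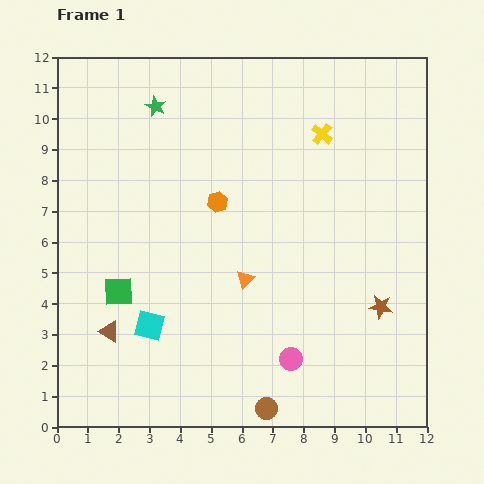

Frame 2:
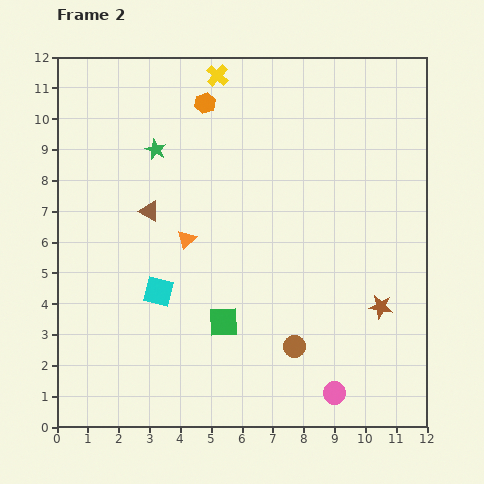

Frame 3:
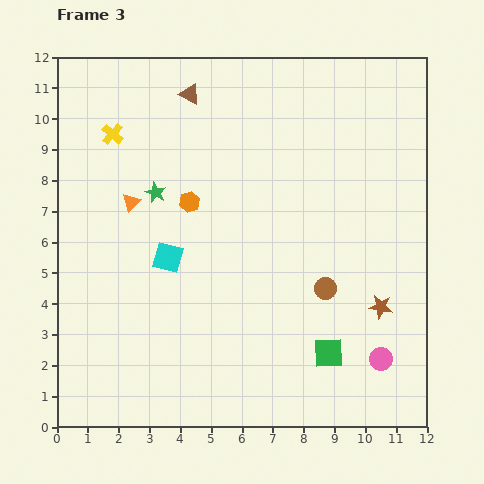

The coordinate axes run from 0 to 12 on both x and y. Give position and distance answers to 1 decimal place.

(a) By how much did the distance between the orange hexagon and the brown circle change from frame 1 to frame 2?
+1.5

Distance in frame 1: 6.9. Distance in frame 2: 8.4.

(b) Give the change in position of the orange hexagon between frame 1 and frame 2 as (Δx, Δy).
(-0.4, 3.2)

The orange hexagon was at (5.2, 7.3) in frame 1 and (4.8, 10.5) in frame 2.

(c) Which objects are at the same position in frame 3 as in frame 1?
the brown star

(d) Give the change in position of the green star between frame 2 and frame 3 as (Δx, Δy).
(0.0, -1.4)

The green star was at (3.2, 9.0) in frame 2 and (3.2, 7.6) in frame 3.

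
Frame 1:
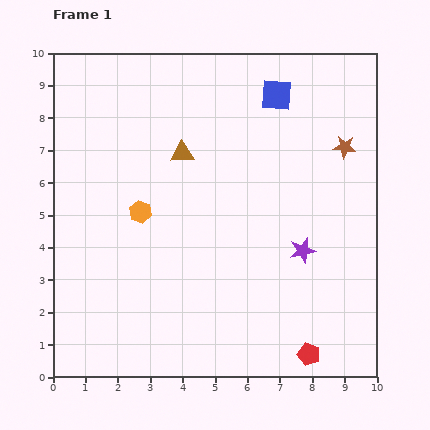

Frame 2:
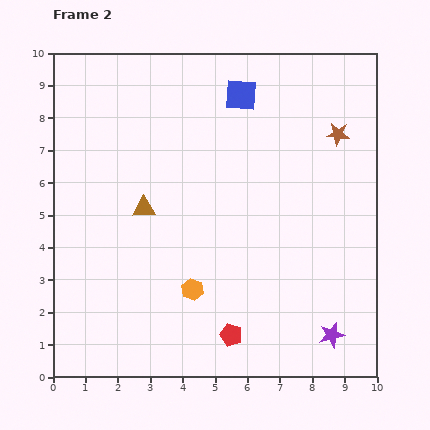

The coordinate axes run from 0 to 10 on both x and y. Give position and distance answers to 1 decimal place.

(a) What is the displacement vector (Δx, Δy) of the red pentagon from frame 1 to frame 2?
(-2.4, 0.6)

The red pentagon was at (7.9, 0.7) in frame 1 and (5.5, 1.3) in frame 2.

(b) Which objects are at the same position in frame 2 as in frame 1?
none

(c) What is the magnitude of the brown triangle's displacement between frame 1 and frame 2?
2.1

The brown triangle moved from (4.0, 6.9) to (2.8, 5.2), a distance of √(1.2² + 1.7²) ≈ 2.1.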